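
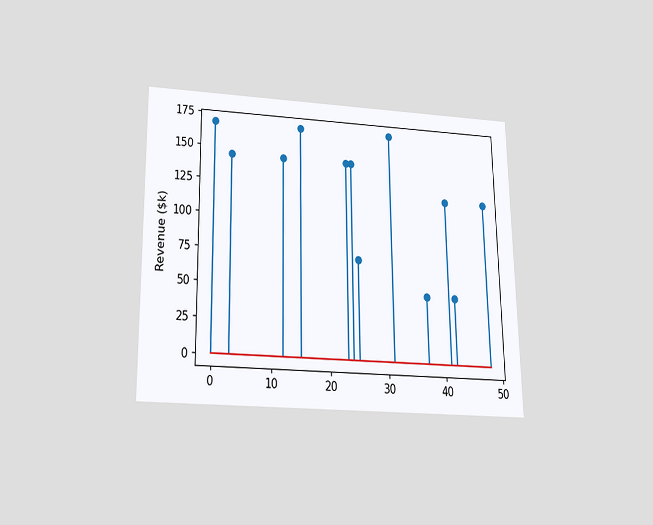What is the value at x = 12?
$144k

The chart is viewed slightly from below. The stem at x=12 reaches $144k.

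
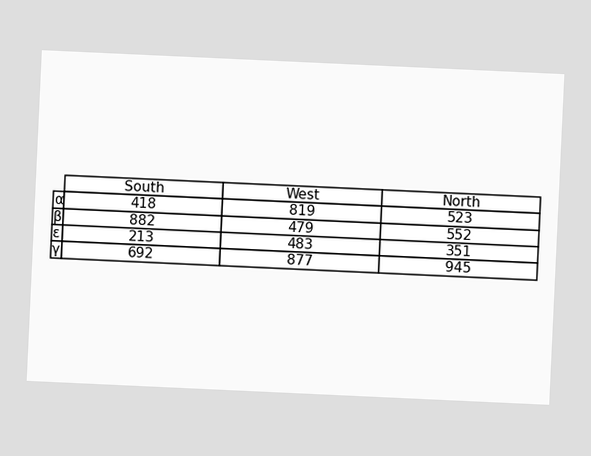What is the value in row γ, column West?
The chart is tilted about 3° clockwise. The (γ, West) cell reads 877.

877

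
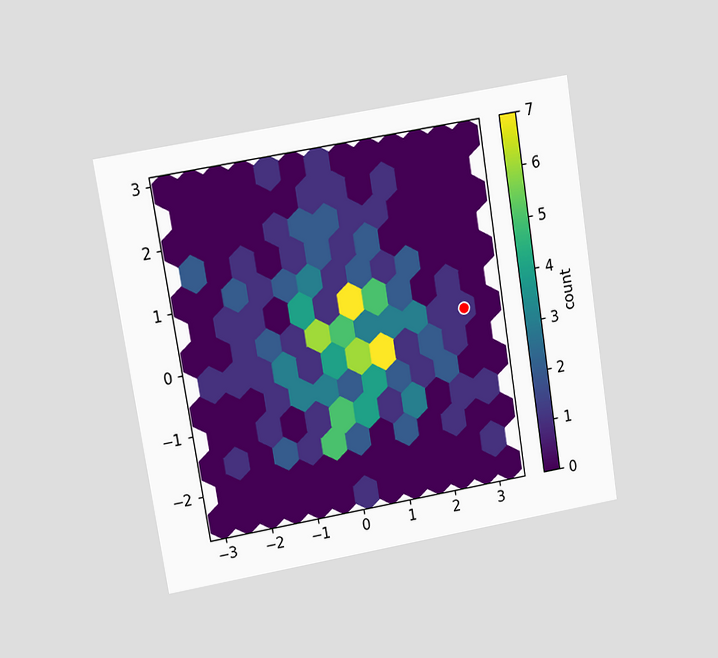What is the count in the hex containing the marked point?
The chart is tilted about 9° counter-clockwise and viewed at a slight angle. The marked hex reads 1 on the colorbar.

1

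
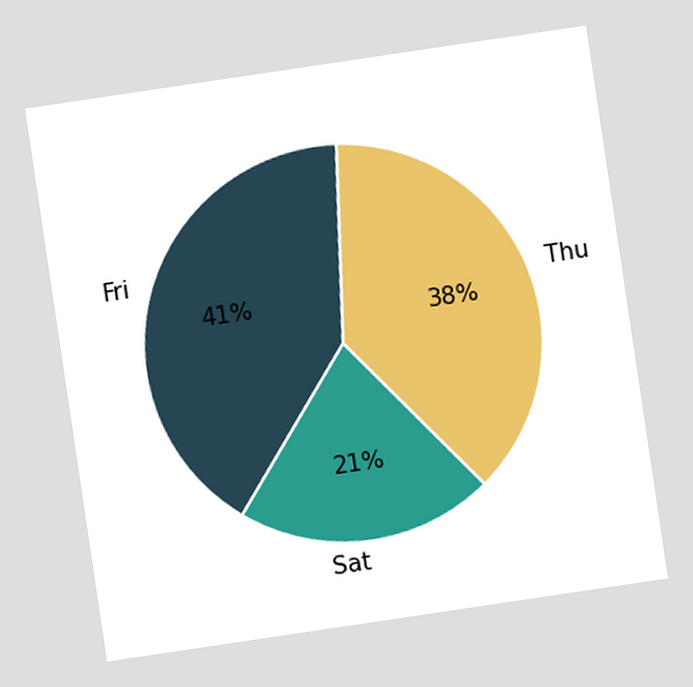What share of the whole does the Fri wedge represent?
The chart is tilted about 8° counter-clockwise. The Fri slice takes up 41% of the pie.

41%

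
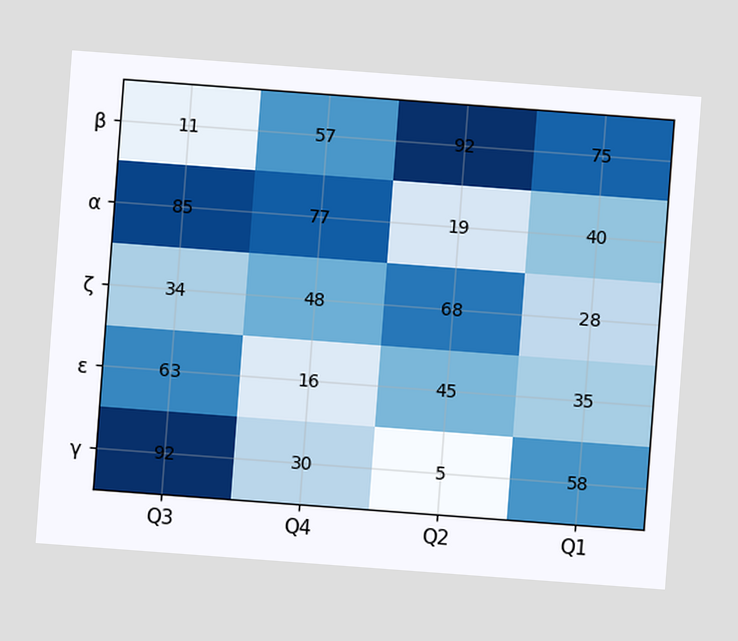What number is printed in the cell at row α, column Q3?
85

The chart is tilted about 4° clockwise. The (α, Q3) cell reads 85.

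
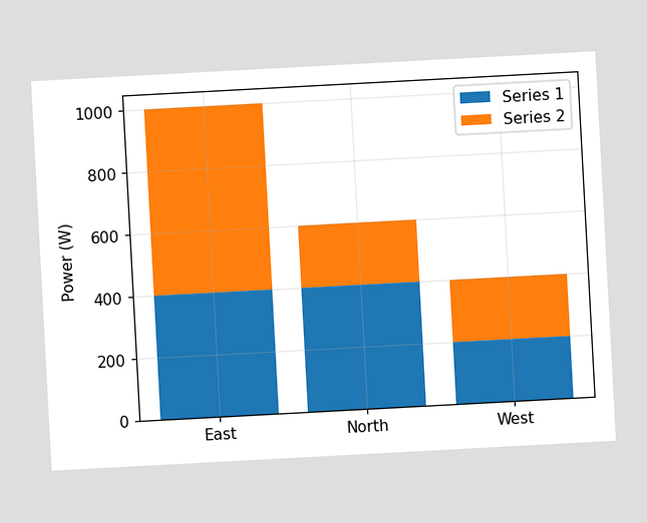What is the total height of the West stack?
The chart is tilted about 3° counter-clockwise. The West stack's top reaches 400W on the y-axis.

400W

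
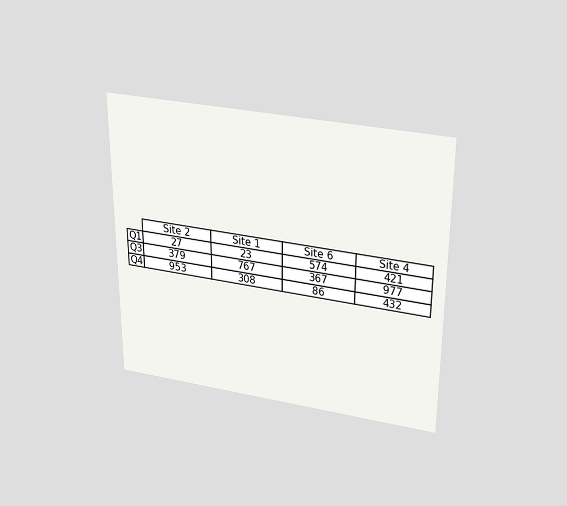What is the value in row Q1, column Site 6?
574

The chart is viewed slightly from above. The (Q1, Site 6) cell reads 574.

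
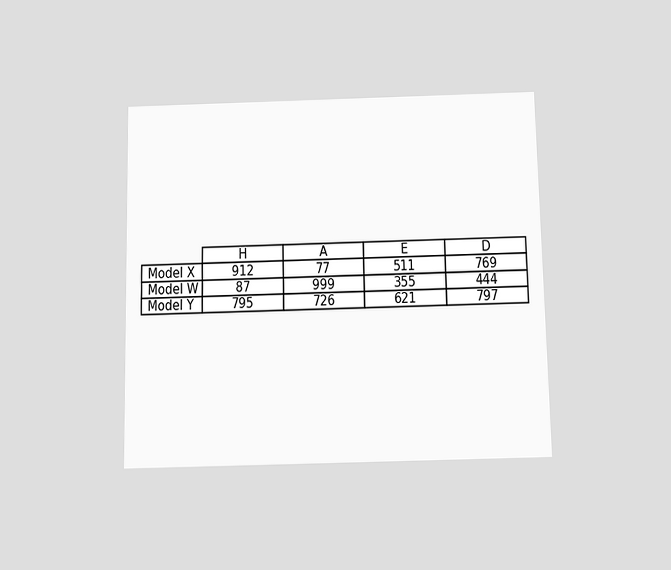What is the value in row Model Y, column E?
621

The chart is viewed slightly from below. The (Model Y, E) cell reads 621.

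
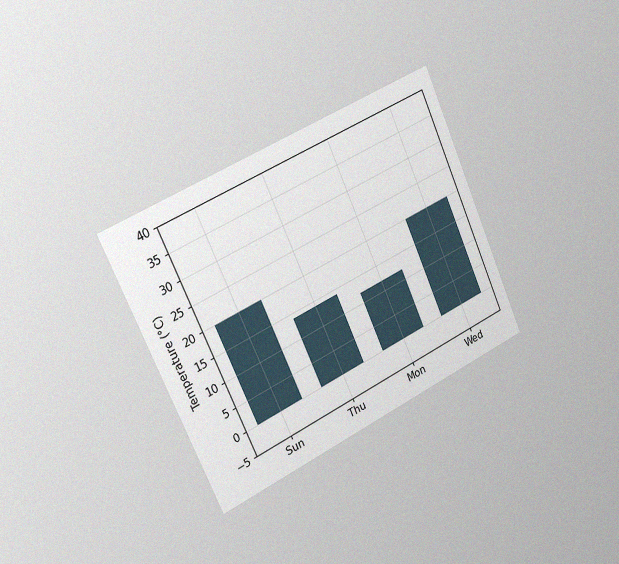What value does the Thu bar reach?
14°C

The chart is tilted about 24° counter-clockwise and viewed slightly from the left, with some photo noise. Reading along the chart's y-axis, the Thu bar reaches 14°C.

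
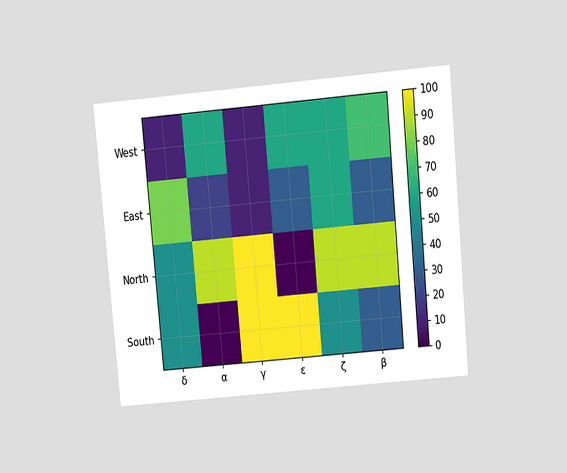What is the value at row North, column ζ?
The chart is tilted about 5° counter-clockwise and viewed slightly from above. Matching cell (North, ζ) against the colorbar gives 90.

90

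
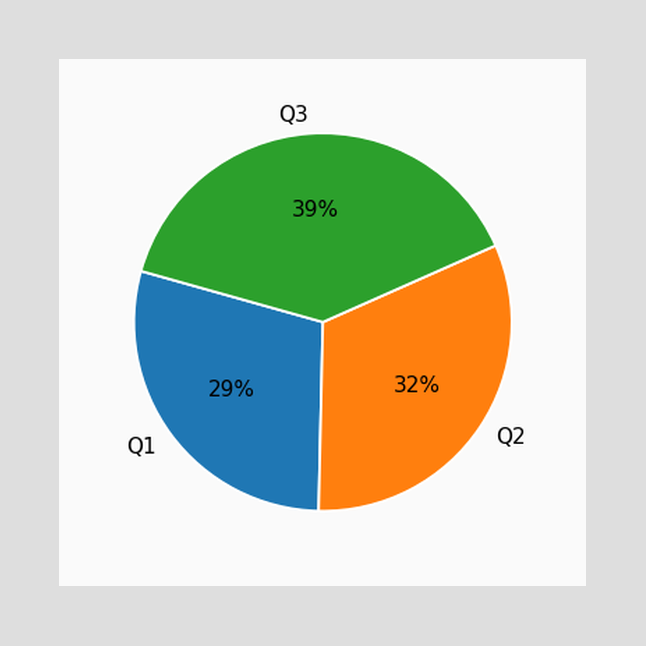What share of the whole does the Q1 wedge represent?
29%

The Q1 slice takes up 29% of the pie.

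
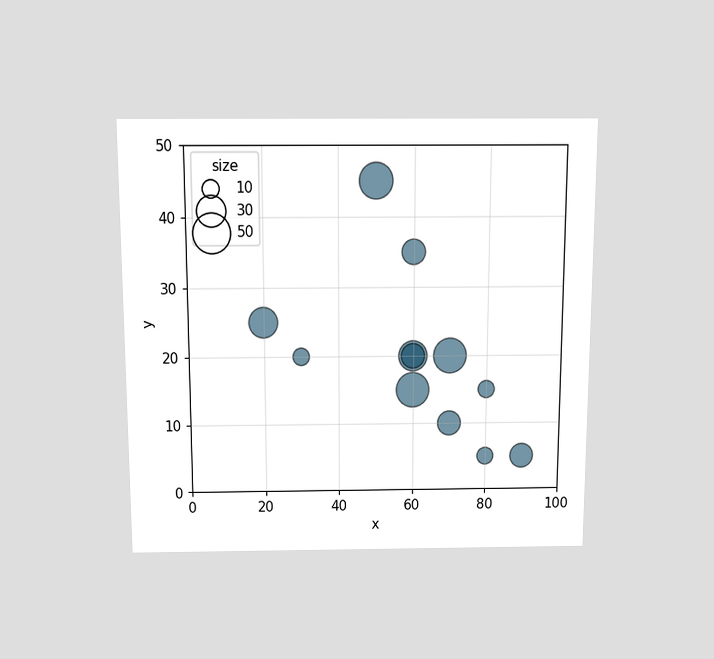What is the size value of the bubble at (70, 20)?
The chart is viewed slightly from above. Matching the bubble at (70, 20) against the size legend gives 40.

40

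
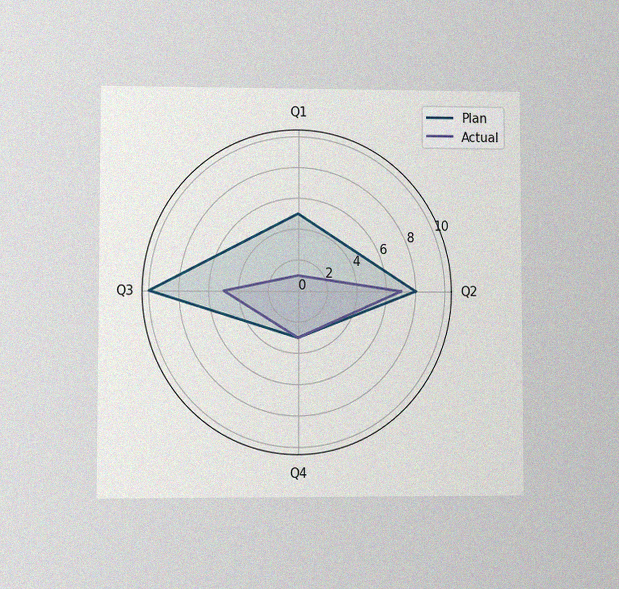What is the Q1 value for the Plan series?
5

The chart is viewed at a slight angle, with some photo noise. On the Q1 axis, Plan reaches 5.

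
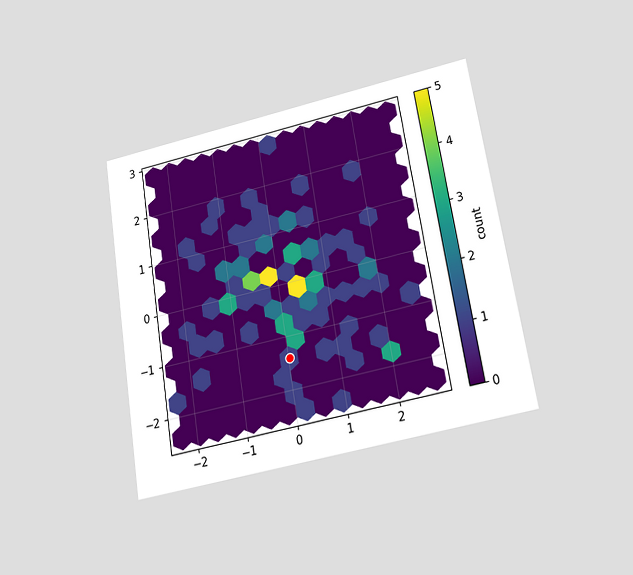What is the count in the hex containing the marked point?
The chart is tilted about 9° counter-clockwise and viewed slightly from below. The marked hex reads 1 on the colorbar.

1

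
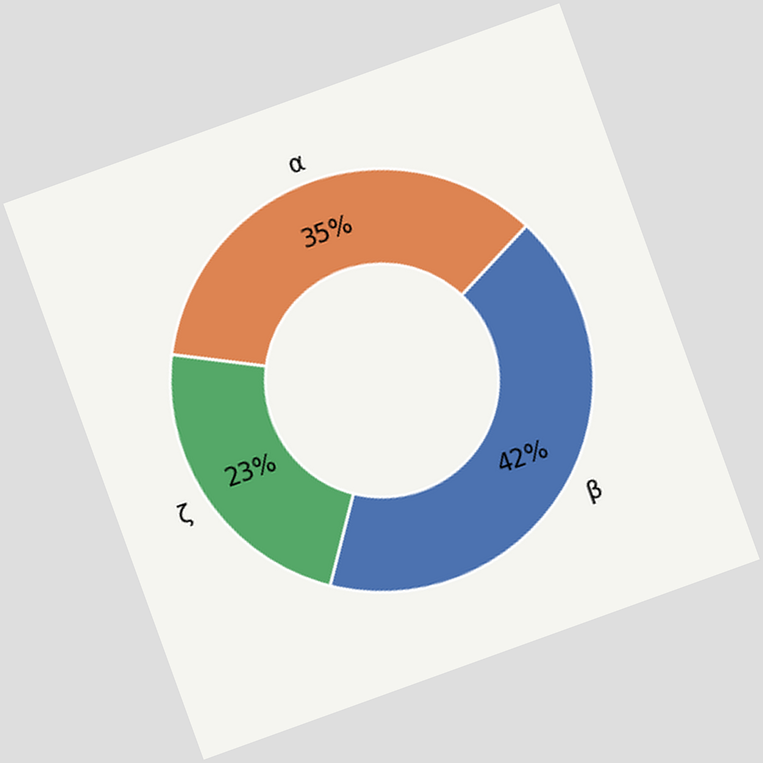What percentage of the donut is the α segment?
The chart is tilted about 20° counter-clockwise. The α segment takes up 35% of the ring.

35%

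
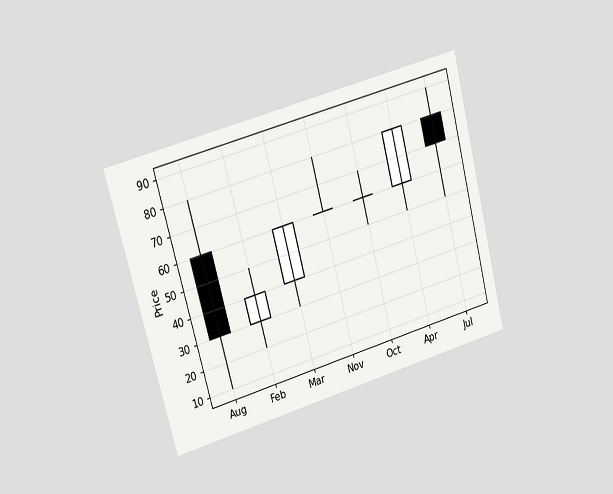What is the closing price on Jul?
70

The chart is tilted about 15° counter-clockwise and viewed at a slight angle. The Jul candle closes at 70.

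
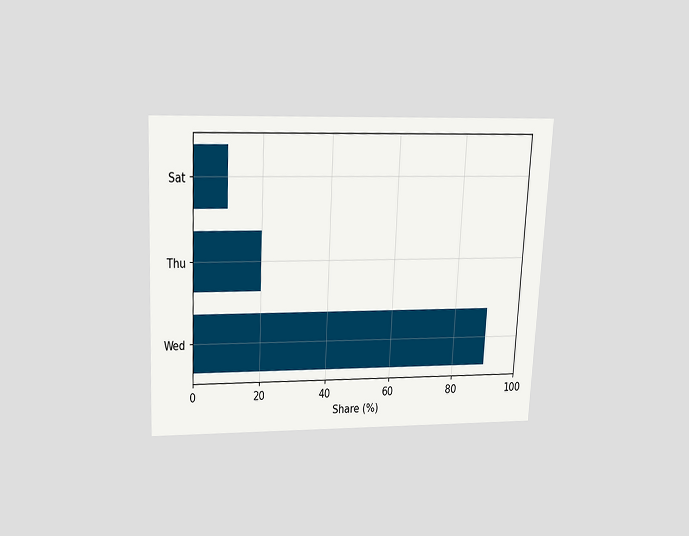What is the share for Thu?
The chart is tilted about 3° clockwise and viewed slightly from above. Reading along the chart's x-axis, the Thu bar reaches 20%.

20%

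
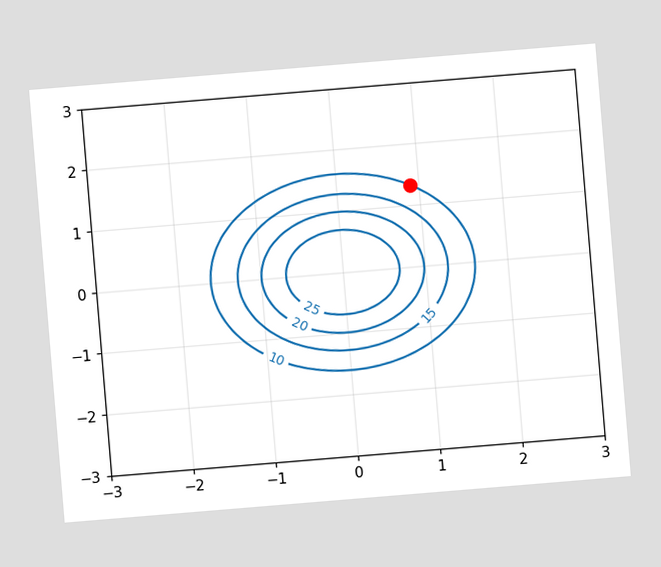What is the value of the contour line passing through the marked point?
The chart is tilted about 5° counter-clockwise. The marked point sits on the contour labelled 10.

10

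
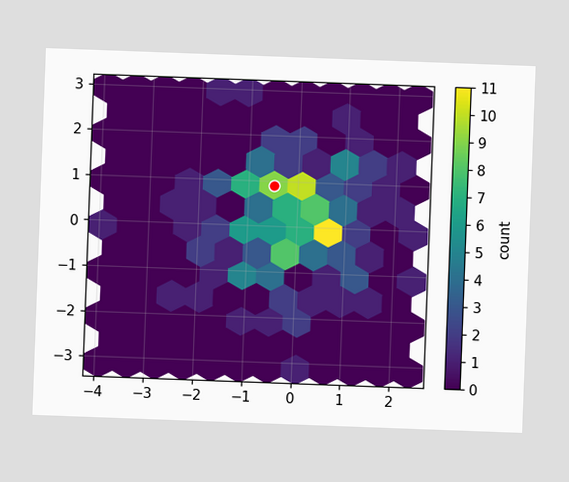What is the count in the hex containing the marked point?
The chart is tilted about 2° clockwise. The marked hex reads 9 on the colorbar.

9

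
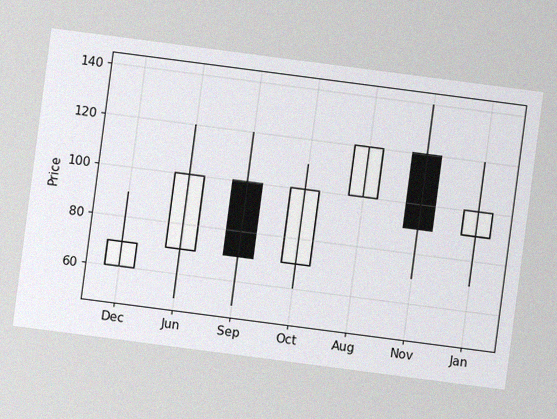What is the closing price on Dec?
The chart is tilted about 7° clockwise, with some photo noise. The Dec candle closes at 70.

70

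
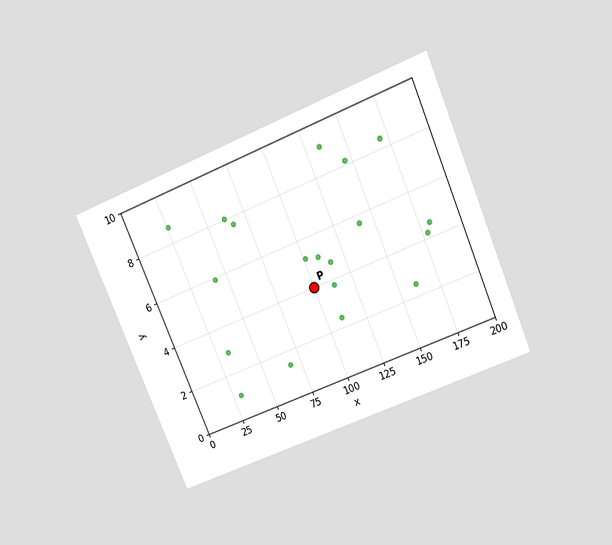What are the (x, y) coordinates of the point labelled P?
The chart is tilted about 23° counter-clockwise and viewed slightly from above. Following the gridlines from P to each axis, P sits at (100, 4).

(100, 4)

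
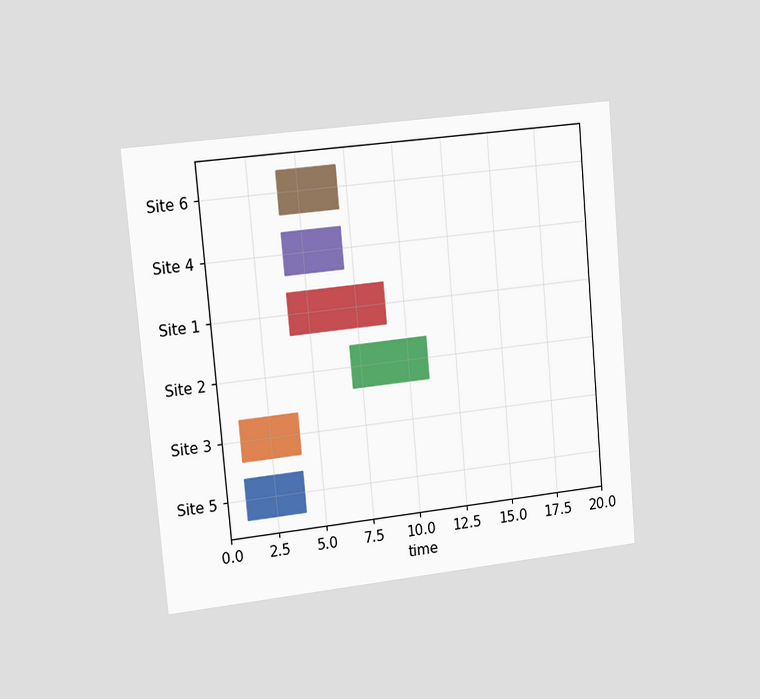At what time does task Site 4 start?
The chart is tilted about 5° counter-clockwise and viewed slightly from the left. The Site 4 bar begins at t=4.

4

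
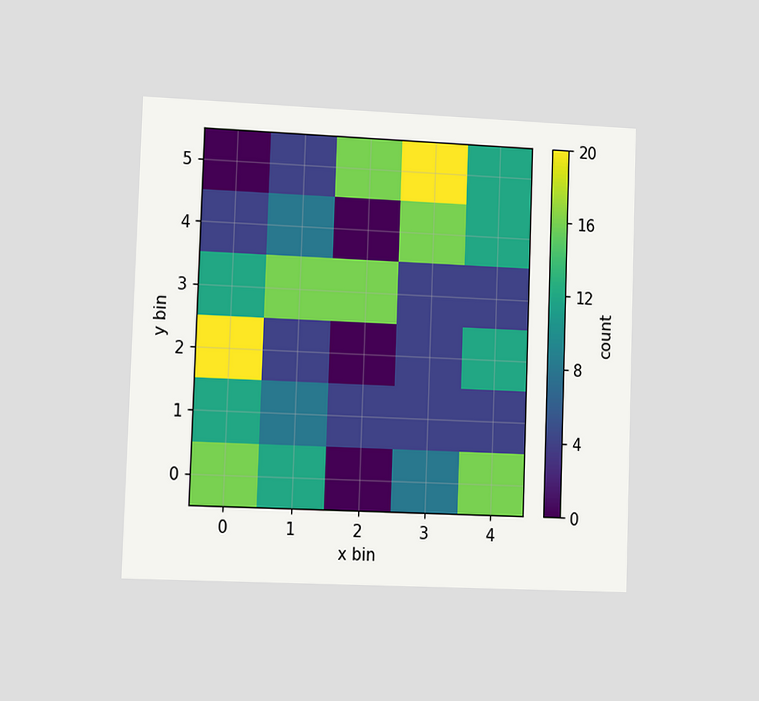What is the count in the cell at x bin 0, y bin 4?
4

The chart is tilted about 2° clockwise and viewed slightly from the left. Matching the cell (0, 4) against the colorbar gives 4.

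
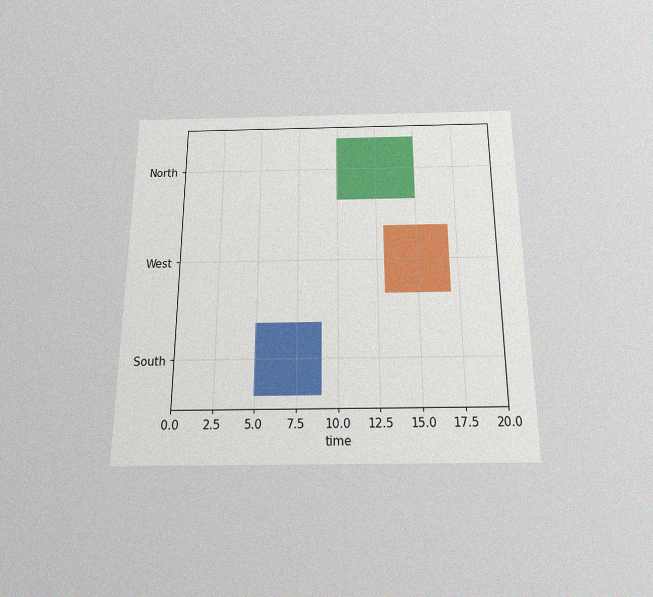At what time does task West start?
13

The chart is viewed slightly from below, with some photo noise. The West bar begins at t=13.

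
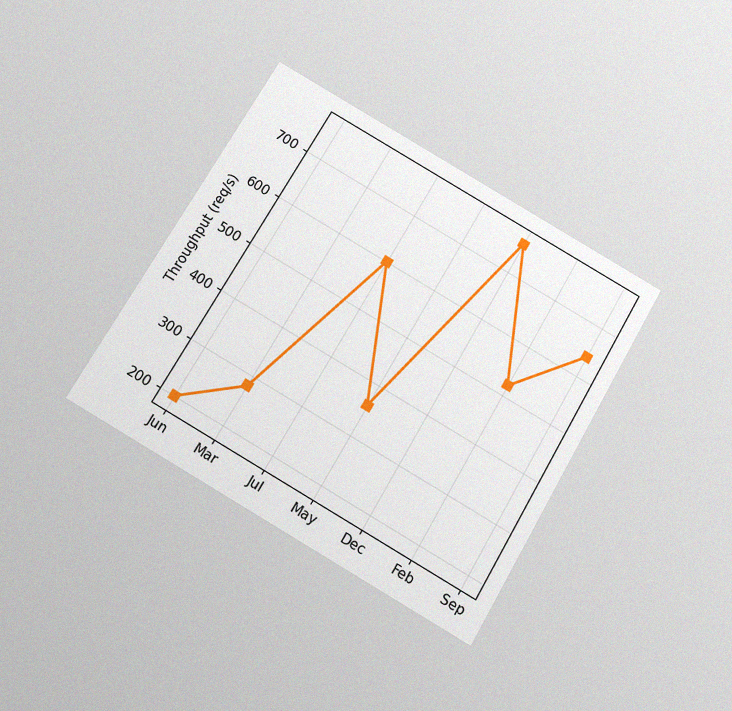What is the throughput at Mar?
280req/s

The chart is tilted about 30° clockwise and viewed slightly from below, with some photo noise. At Mar, the line is at 280req/s.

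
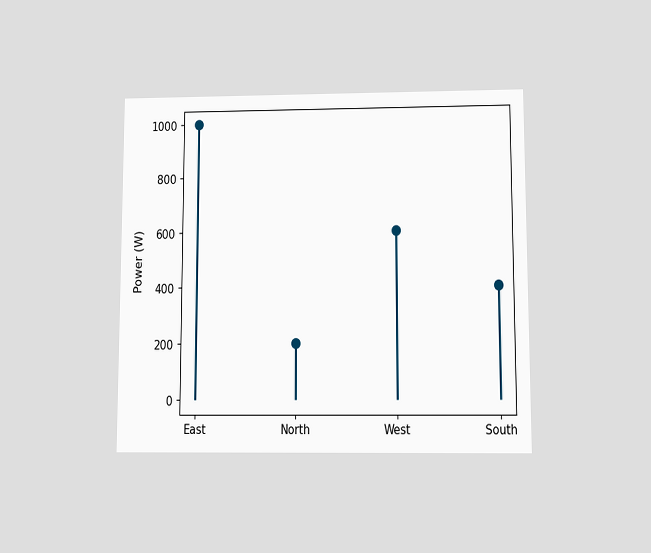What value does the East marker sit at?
The chart is viewed slightly from below. The East marker sits at 1000W.

1000W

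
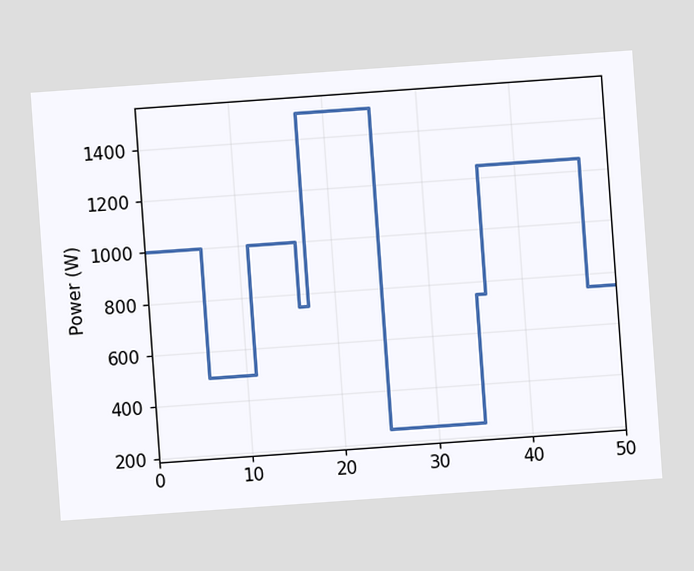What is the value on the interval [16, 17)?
750W

The chart is tilted about 4° counter-clockwise. On [16, 17) the step sits at 750W.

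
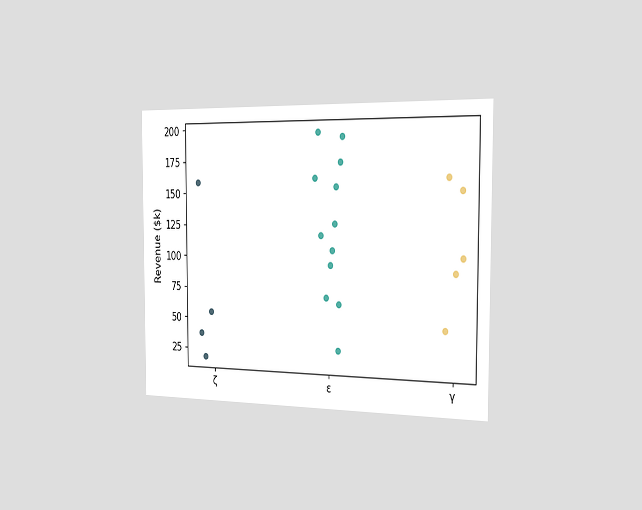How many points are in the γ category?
The chart is viewed slightly from the right. Counting the markers in the γ column gives 5.

5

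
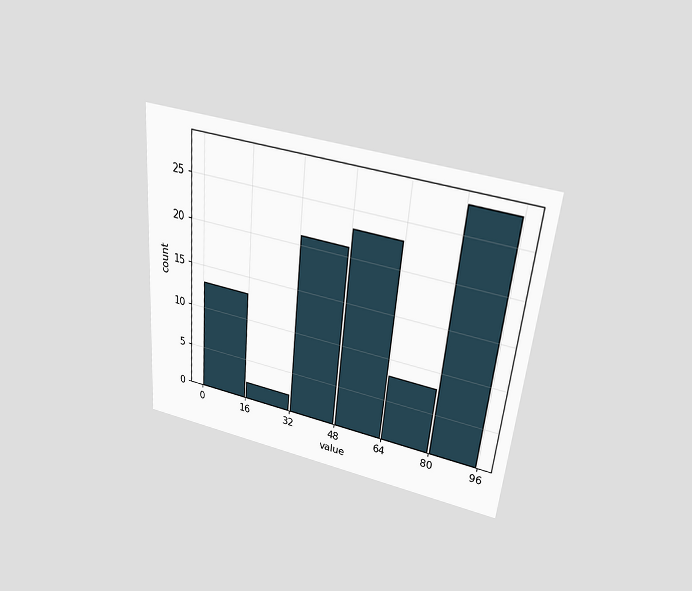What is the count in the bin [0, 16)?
The chart is tilted about 5° clockwise and viewed slightly from above. The [0, 16) bin has height 13.

13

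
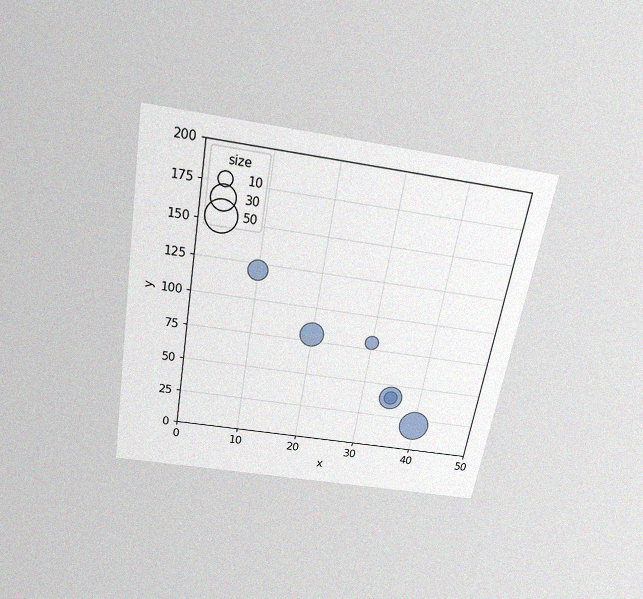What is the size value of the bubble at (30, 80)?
10

The chart is tilted about 10° clockwise and viewed slightly from above, with some photo noise. Matching the bubble at (30, 80) against the size legend gives 10.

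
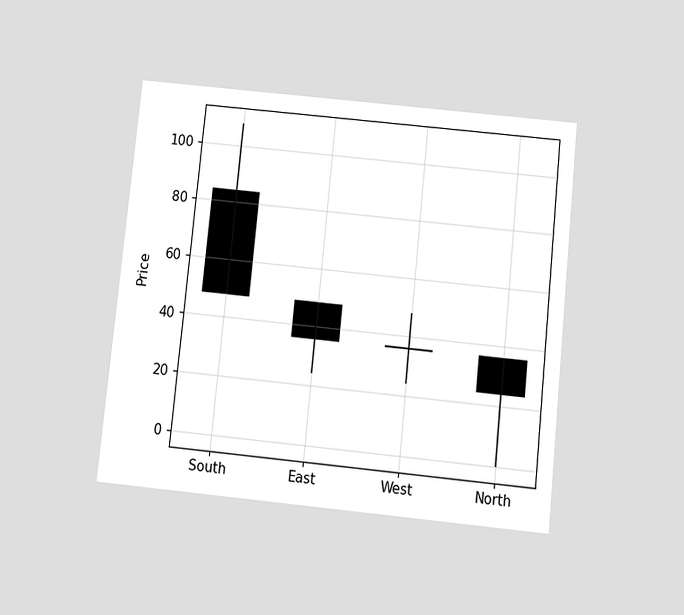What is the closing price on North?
The chart is tilted about 6° clockwise and viewed slightly from below. The North candle closes at 24.

24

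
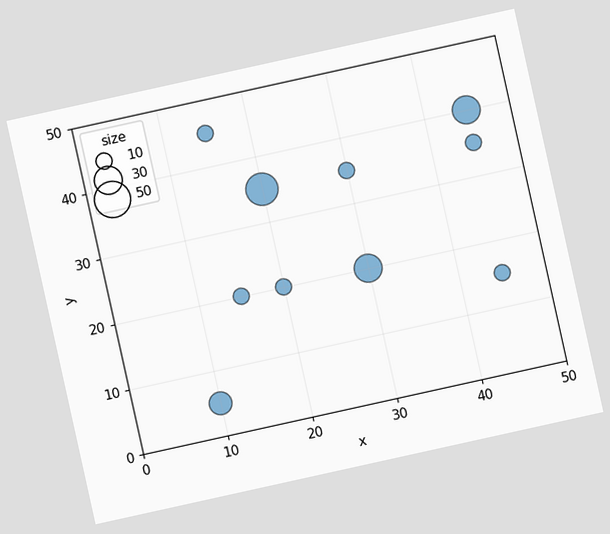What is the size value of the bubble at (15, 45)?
10

The chart is tilted about 12° counter-clockwise. Matching the bubble at (15, 45) against the size legend gives 10.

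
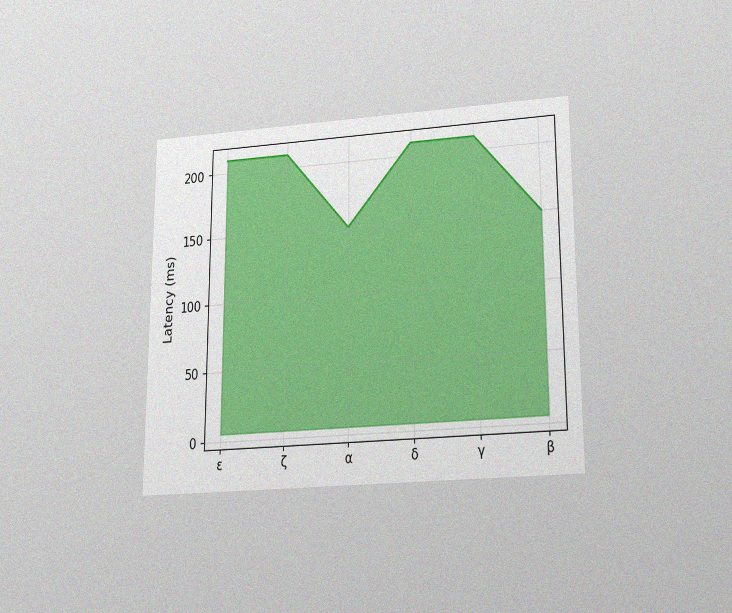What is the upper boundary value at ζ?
The chart is viewed slightly from below, with some photo noise. At ζ the upper boundary is at 210ms.

210ms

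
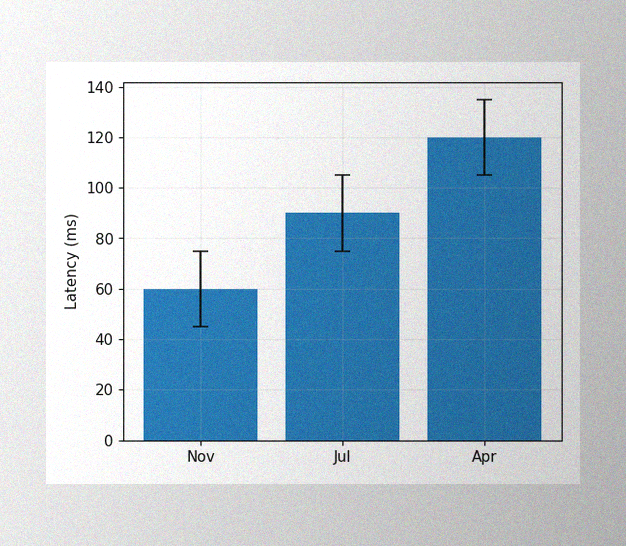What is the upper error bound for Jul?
105ms

The image has some photo noise and uneven lighting. The Jul bar's upper whisker reaches 105ms.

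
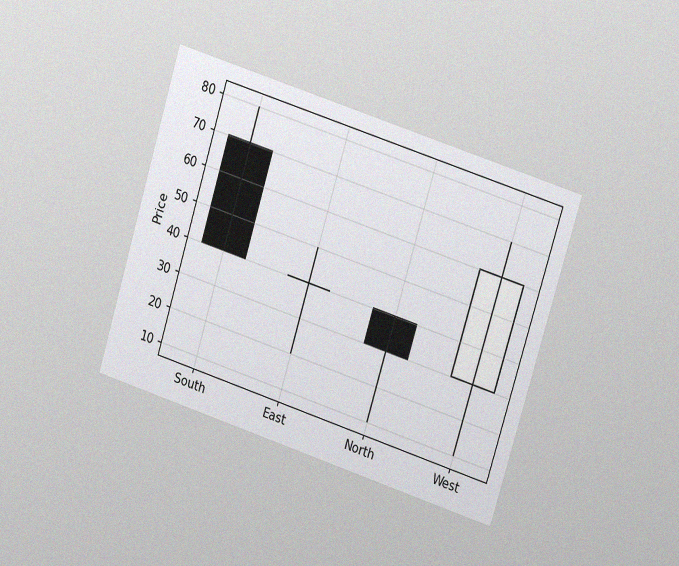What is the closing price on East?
The chart is tilted about 17° clockwise and viewed at a slight angle, with some photo noise. The East candle closes at 40.

40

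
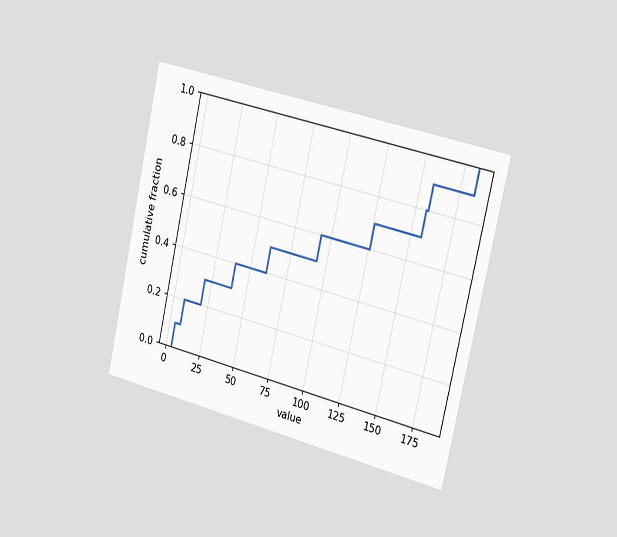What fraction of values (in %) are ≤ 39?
The chart is tilted about 12° clockwise and viewed slightly from the right. At x=39 the ECDF step is at 40%.

40%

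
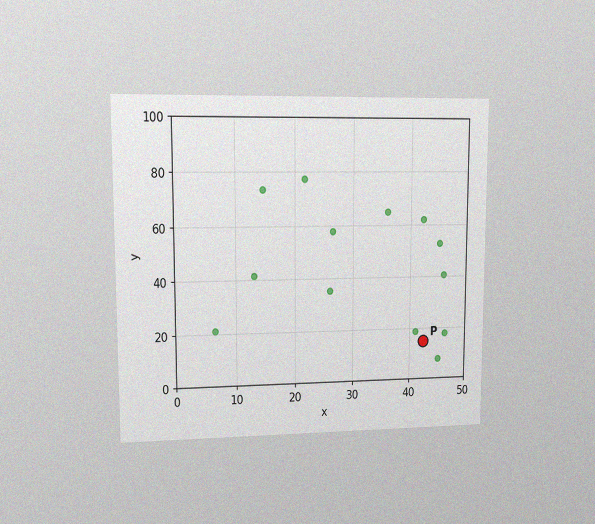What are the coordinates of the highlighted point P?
(42.5, 15)

The chart is viewed at a slight angle, with some photo noise. Following the gridlines from P to each axis, P sits at (42.5, 15).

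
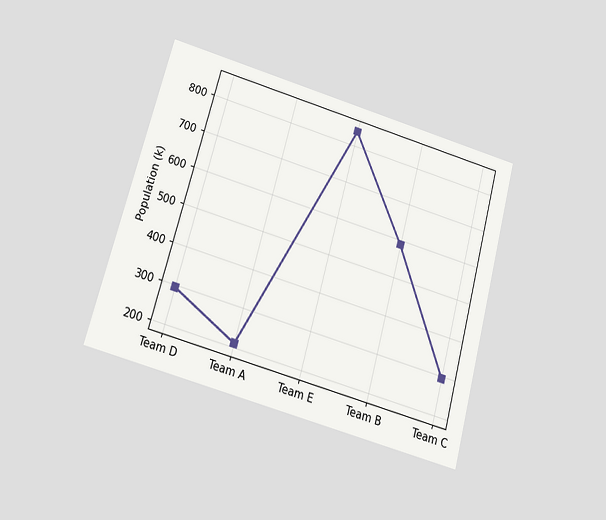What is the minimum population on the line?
210k

The chart is tilted about 15° clockwise and viewed slightly from below. The lowest point is at Team A, and reading across to the y-axis gives 210k.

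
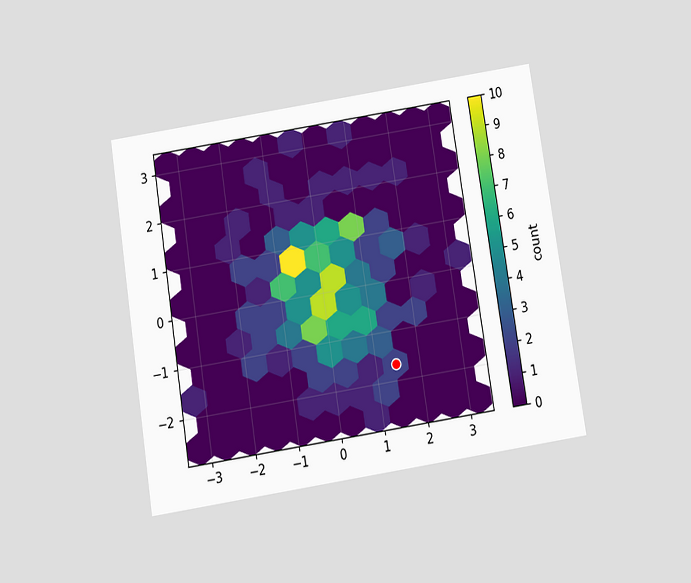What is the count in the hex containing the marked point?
2

The chart is tilted about 9° counter-clockwise and viewed slightly from below. The marked hex reads 2 on the colorbar.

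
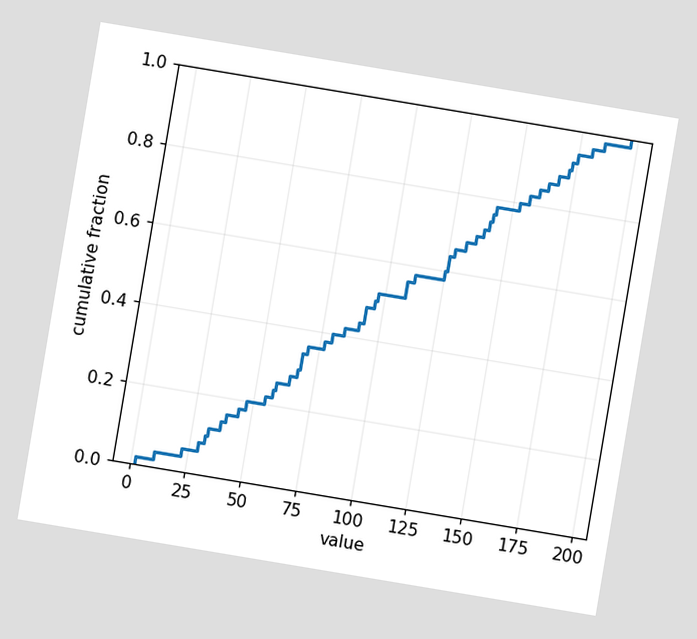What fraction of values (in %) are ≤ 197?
100%

The chart is tilted about 9° clockwise. At x=197 the ECDF step is at 100%.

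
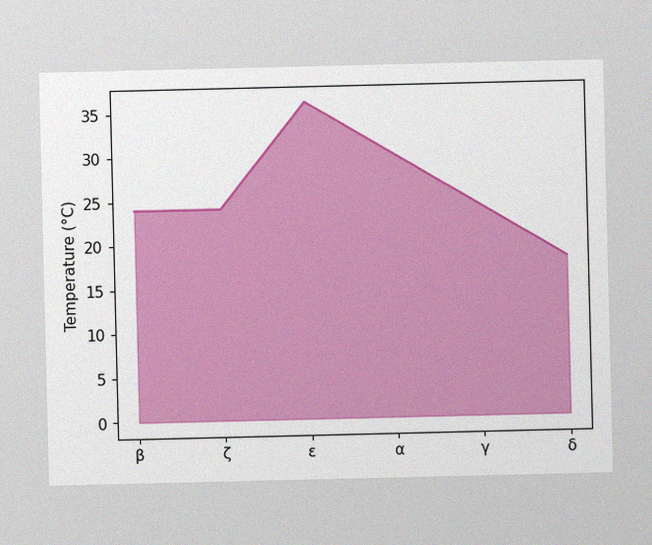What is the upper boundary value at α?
30°C

The image has some photo noise and uneven lighting. At α the upper boundary is at 30°C.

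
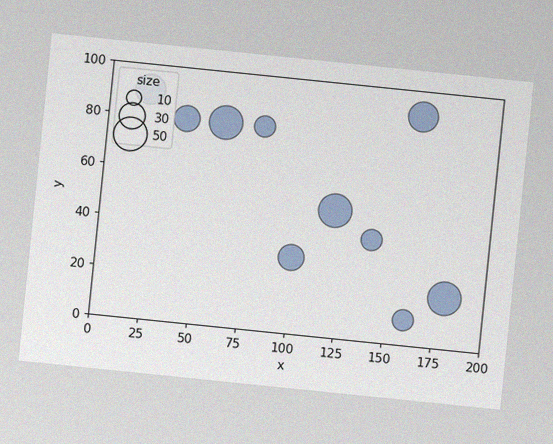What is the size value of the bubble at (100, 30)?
The chart is tilted about 6° clockwise, with some photo noise. Matching the bubble at (100, 30) against the size legend gives 30.

30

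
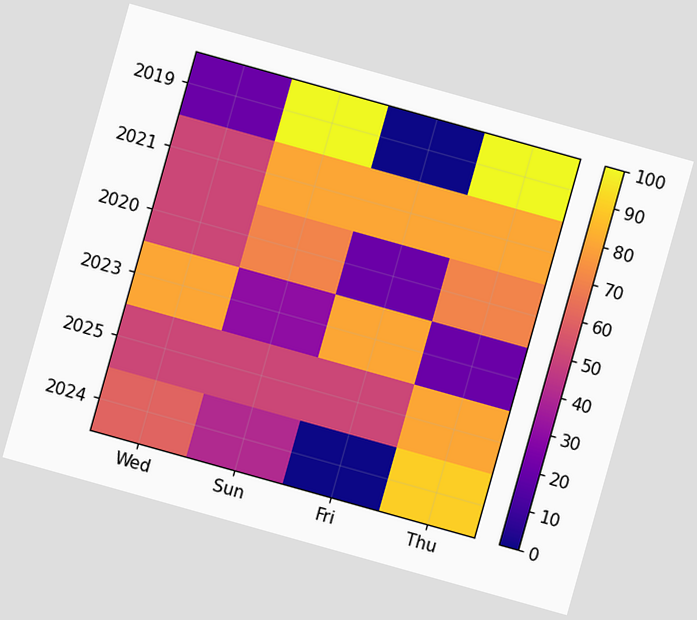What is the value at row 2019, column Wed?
20

The chart is tilted about 16° clockwise. Matching cell (2019, Wed) against the colorbar gives 20.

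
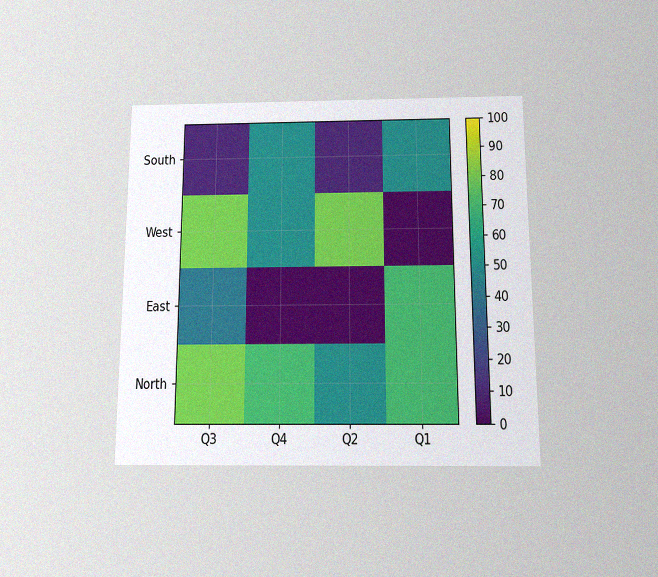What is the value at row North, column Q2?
50

The chart is viewed slightly from below, with some photo noise. Matching cell (North, Q2) against the colorbar gives 50.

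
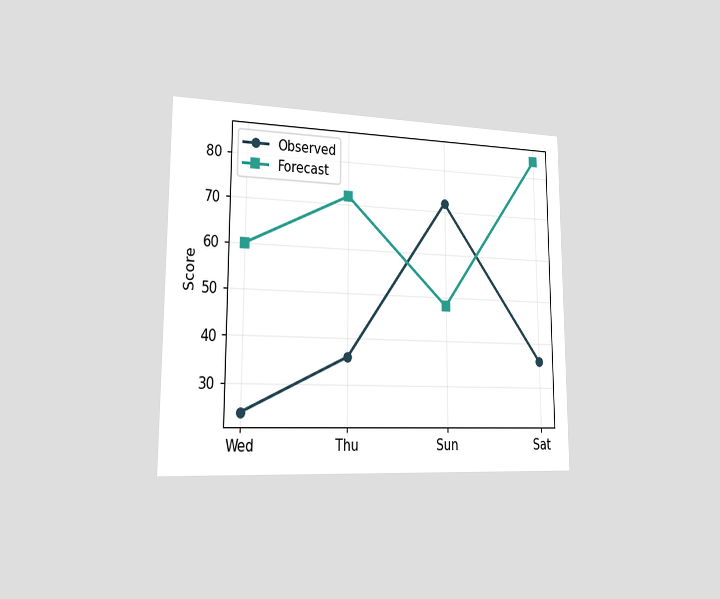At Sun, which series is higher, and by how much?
The chart is viewed slightly from the left. At Sun, Observed sits above the other line by 24.

Observed, by 24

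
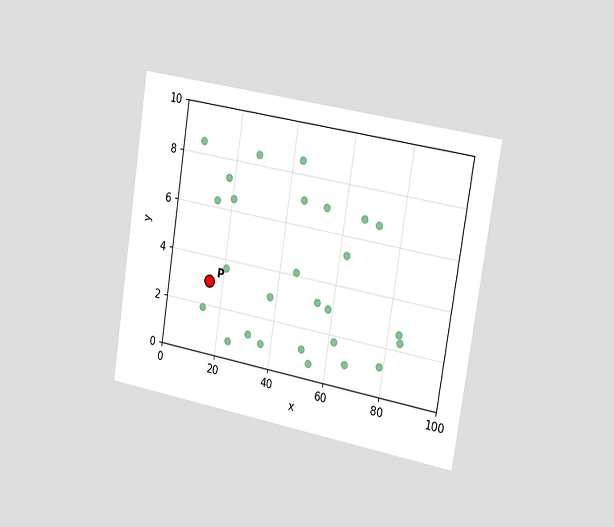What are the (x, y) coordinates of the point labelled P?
The chart is tilted about 9° clockwise and viewed slightly from the right. Following the gridlines from P to each axis, P sits at (15, 3).

(15, 3)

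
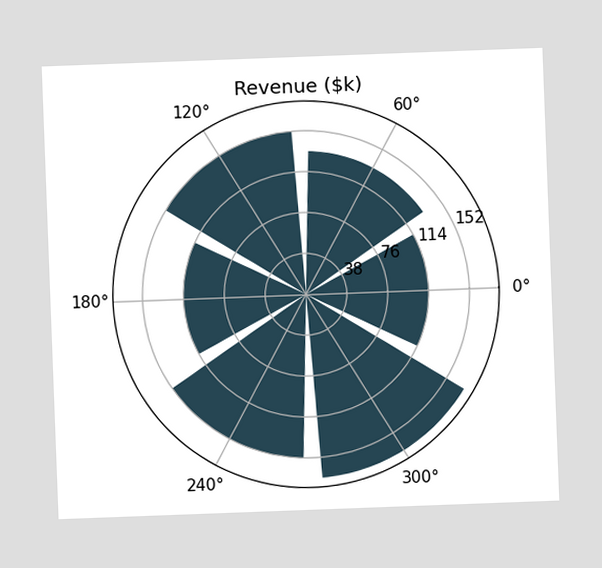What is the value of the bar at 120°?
The chart is tilted about 2° counter-clockwise. The bar at 120° reaches $152k on the radial axis.

$152k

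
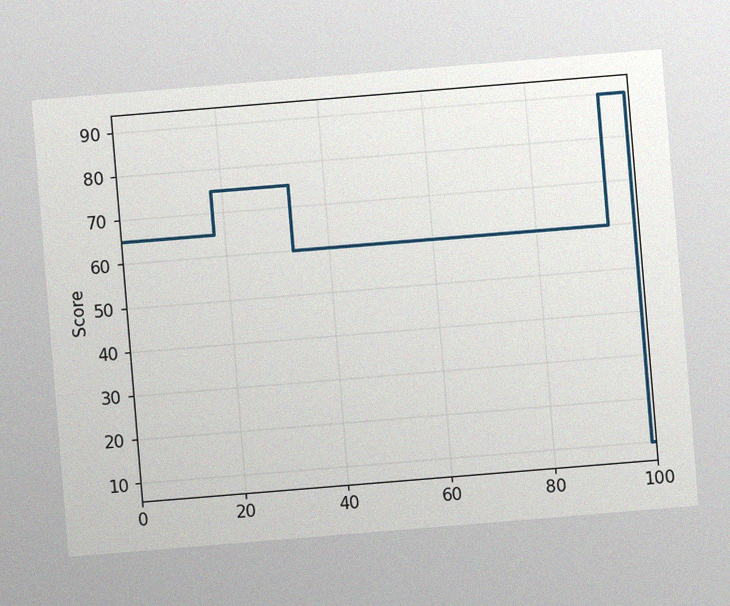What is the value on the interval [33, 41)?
60

The chart is tilted about 5° counter-clockwise, with some photo noise. On [33, 41) the step sits at 60.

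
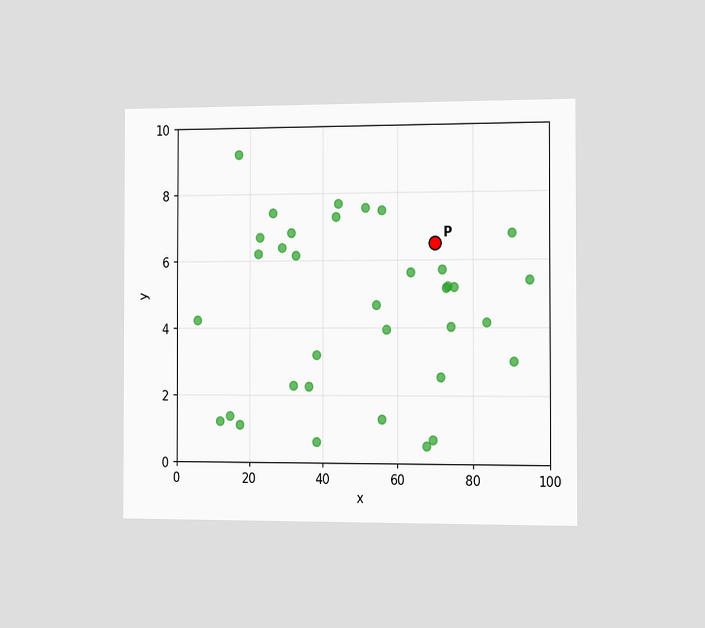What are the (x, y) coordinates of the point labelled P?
The chart is viewed slightly from the right. Following the gridlines from P to each axis, P sits at (70, 6.5).

(70, 6.5)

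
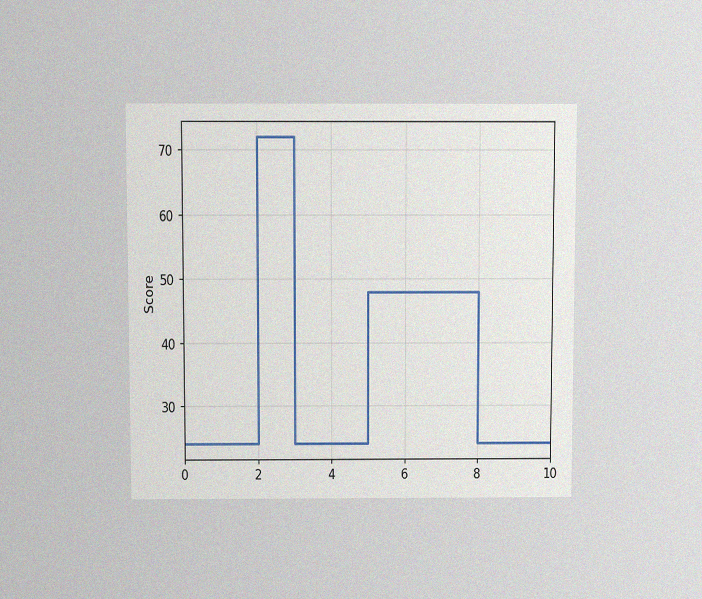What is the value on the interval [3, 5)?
The chart is viewed slightly from above, with some photo noise. On [3, 5) the step sits at 24.

24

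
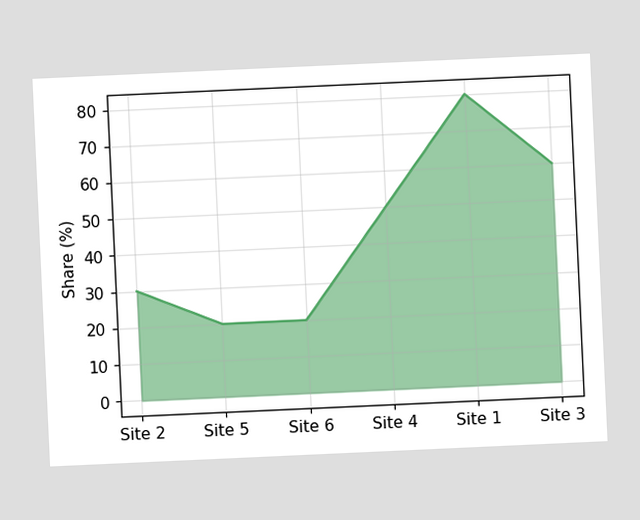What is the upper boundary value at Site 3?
60%

The chart is tilted about 3° counter-clockwise. At Site 3 the upper boundary is at 60%.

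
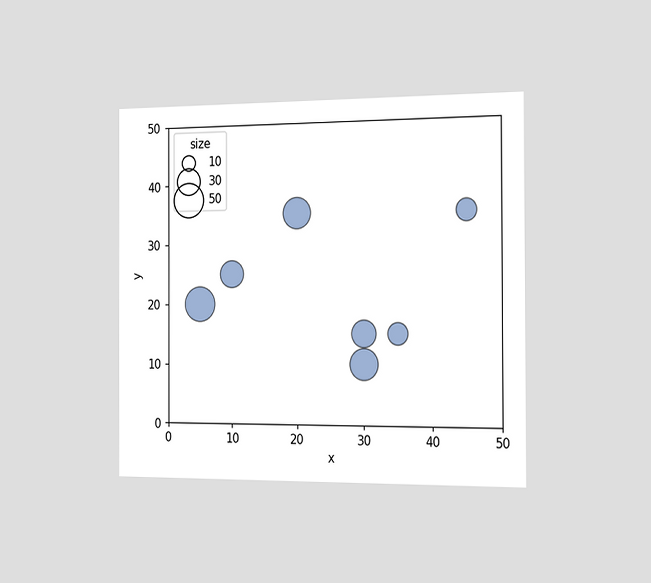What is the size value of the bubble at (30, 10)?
The chart is viewed slightly from the right. Matching the bubble at (30, 10) against the size legend gives 40.

40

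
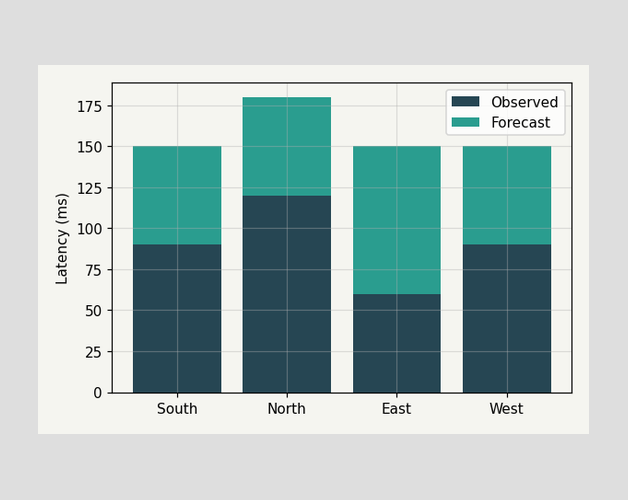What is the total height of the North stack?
180ms

The North stack's top reaches 180ms on the y-axis.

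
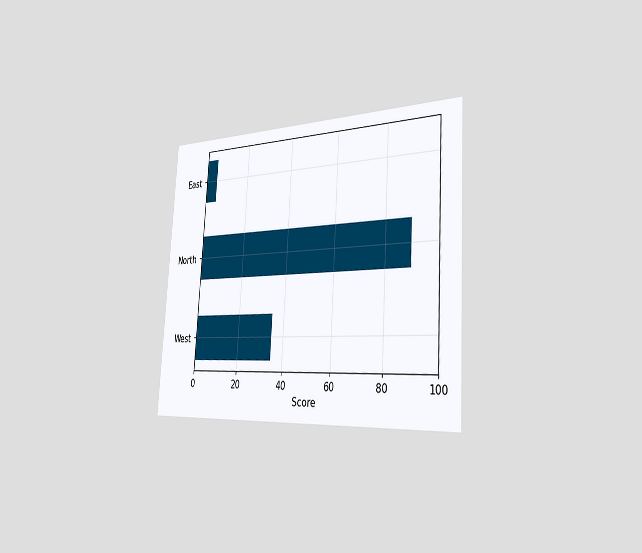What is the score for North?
90

The chart is tilted about 4° clockwise and viewed slightly from the right. Reading along the chart's x-axis, the North bar reaches 90.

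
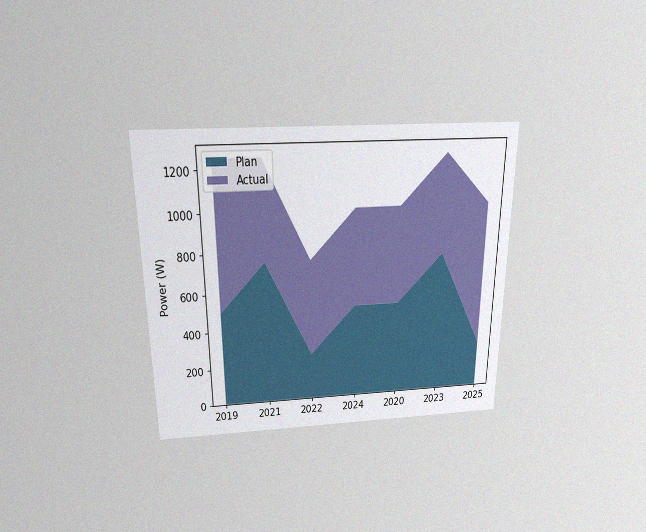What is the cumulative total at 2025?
The chart is viewed slightly from above, with some photo noise. The stacked total at 2025 reaches 1000W.

1000W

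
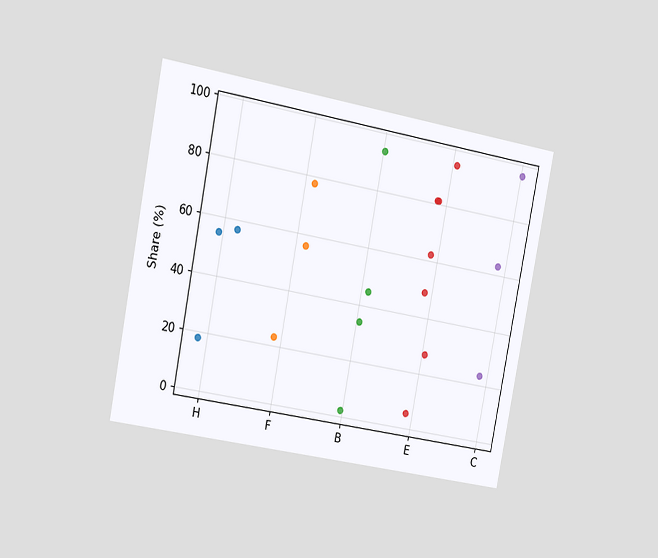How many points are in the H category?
3

The chart is tilted about 11° clockwise and viewed slightly from the left. Counting the markers in the H column gives 3.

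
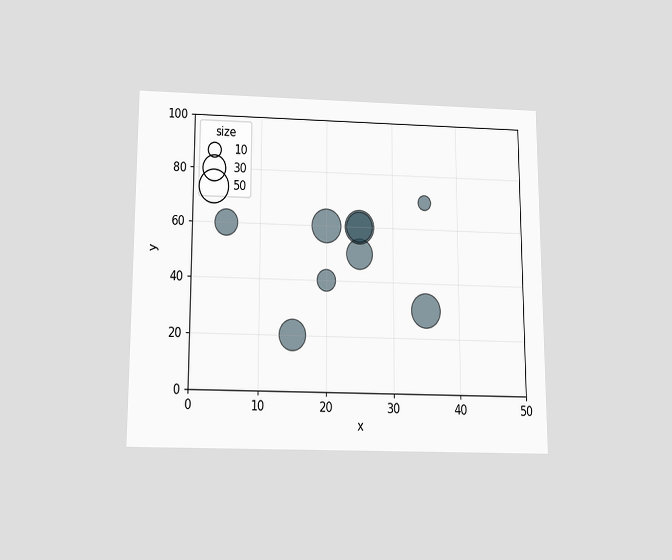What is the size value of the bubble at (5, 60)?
30

The chart is viewed slightly from below. Matching the bubble at (5, 60) against the size legend gives 30.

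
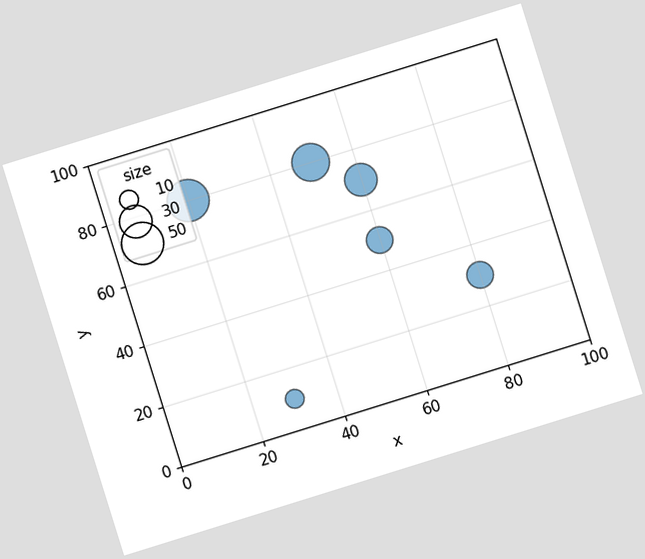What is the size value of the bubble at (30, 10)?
The chart is tilted about 17° counter-clockwise. Matching the bubble at (30, 10) against the size legend gives 10.

10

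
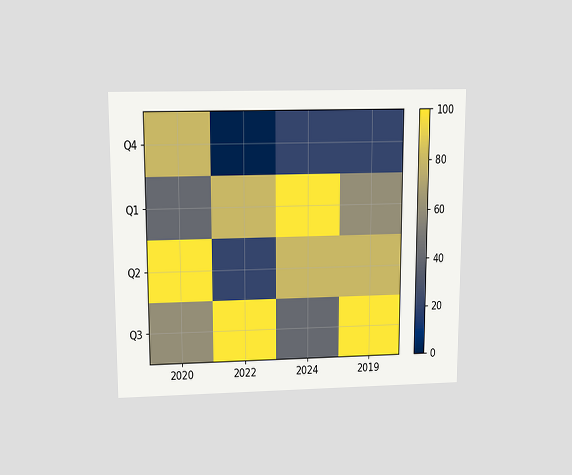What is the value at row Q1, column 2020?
40

The chart is viewed slightly from above. Matching cell (Q1, 2020) against the colorbar gives 40.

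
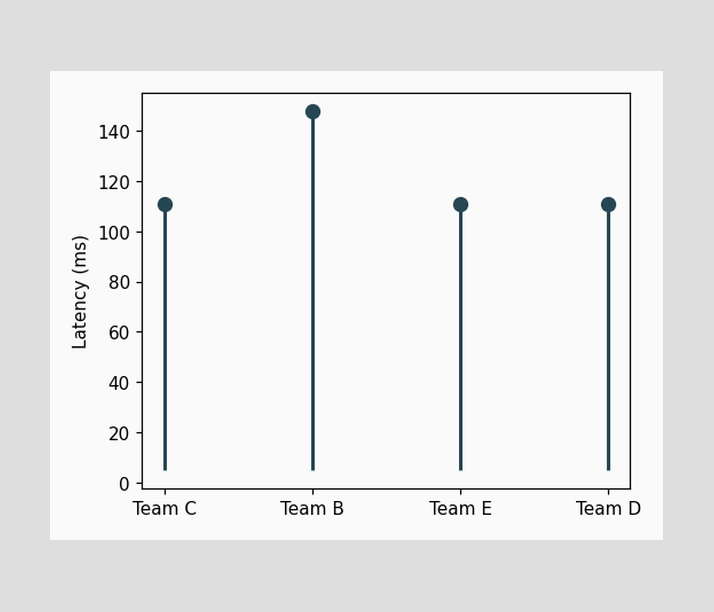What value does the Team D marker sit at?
The Team D marker sits at 111ms.

111ms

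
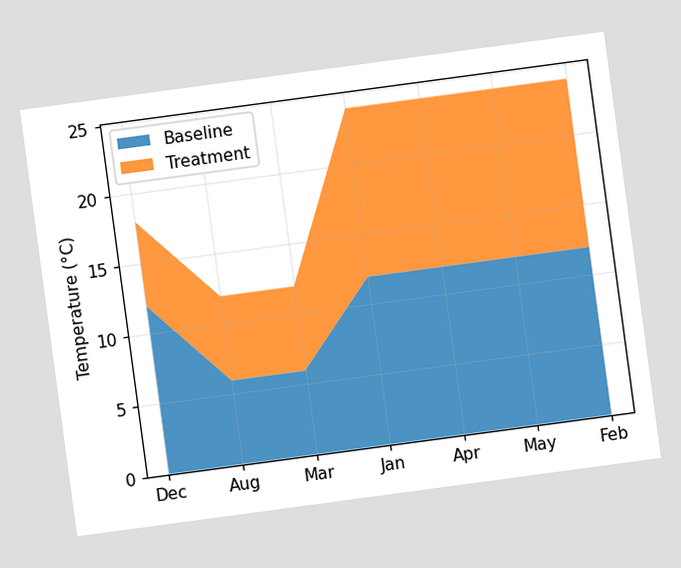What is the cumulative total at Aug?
12°C

The chart is tilted about 8° counter-clockwise. The stacked total at Aug reaches 12°C.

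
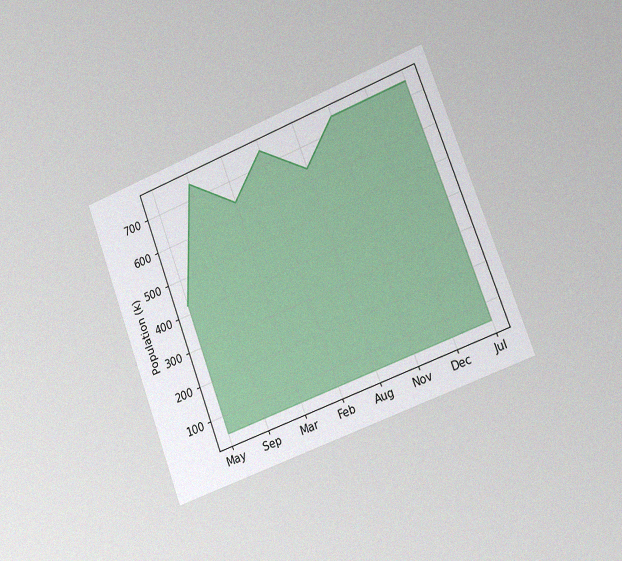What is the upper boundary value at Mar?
636k

The chart is tilted about 21° counter-clockwise and viewed slightly from the right, with some photo noise. At Mar the upper boundary is at 636k.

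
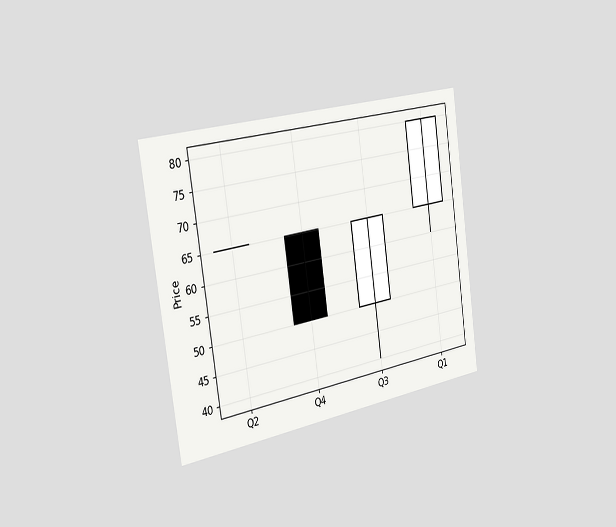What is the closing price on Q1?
The chart is tilted about 8° counter-clockwise and viewed slightly from the left. The Q1 candle closes at 80.

80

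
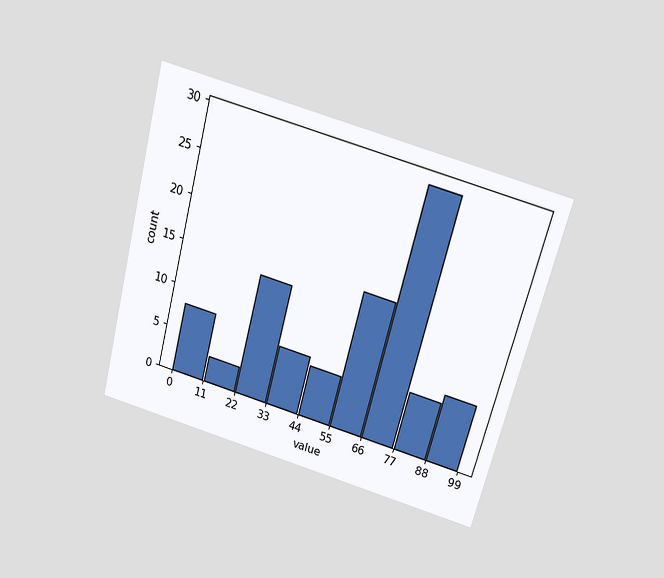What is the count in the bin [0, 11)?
The chart is tilted about 15° clockwise and viewed slightly from above. The [0, 11) bin has height 8.

8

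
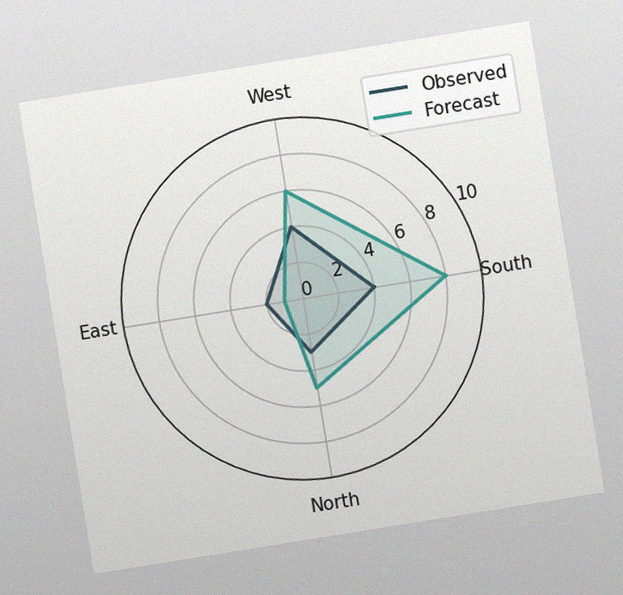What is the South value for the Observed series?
4

The chart is tilted about 9° counter-clockwise, with some photo noise. On the South axis, Observed reaches 4.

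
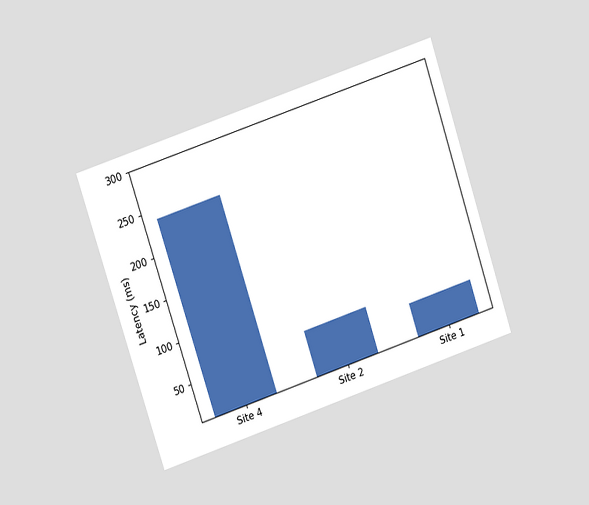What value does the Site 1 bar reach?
The chart is tilted about 18° counter-clockwise and viewed at a slight angle. Reading along the chart's y-axis, the Site 1 bar reaches 45ms.

45ms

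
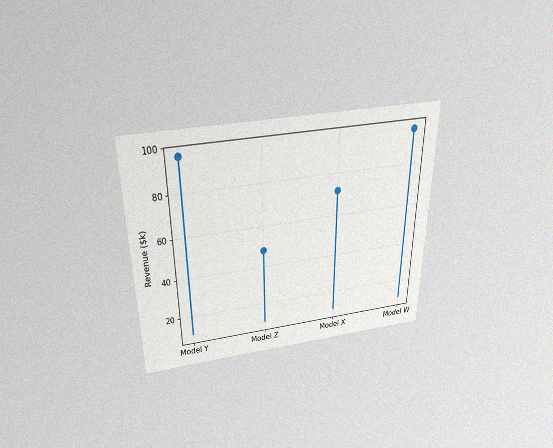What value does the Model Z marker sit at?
The chart is viewed slightly from above, with some photo noise. The Model Z marker sits at $48k.

$48k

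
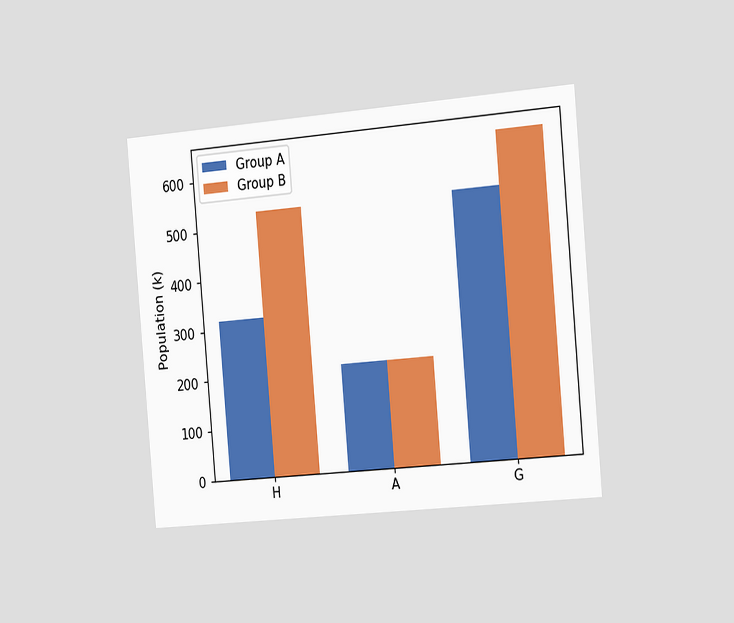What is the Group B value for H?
The chart is tilted about 5° counter-clockwise and viewed slightly from the right. The Group B bar at H reaches 530k on the y-axis.

530k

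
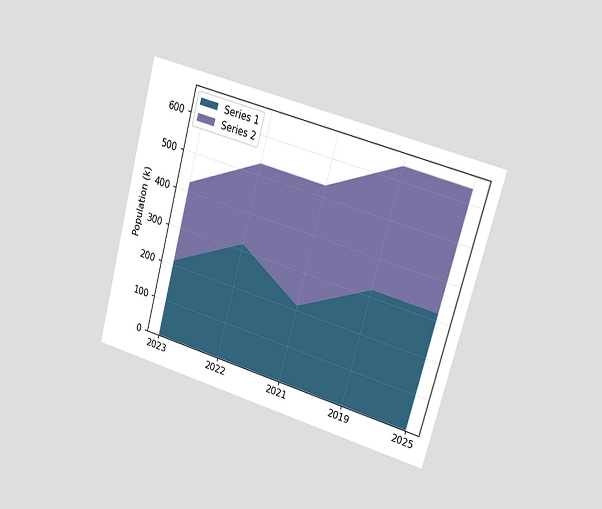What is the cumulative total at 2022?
The chart is tilted about 16° clockwise and viewed slightly from the right. The stacked total at 2022 reaches 530k.

530k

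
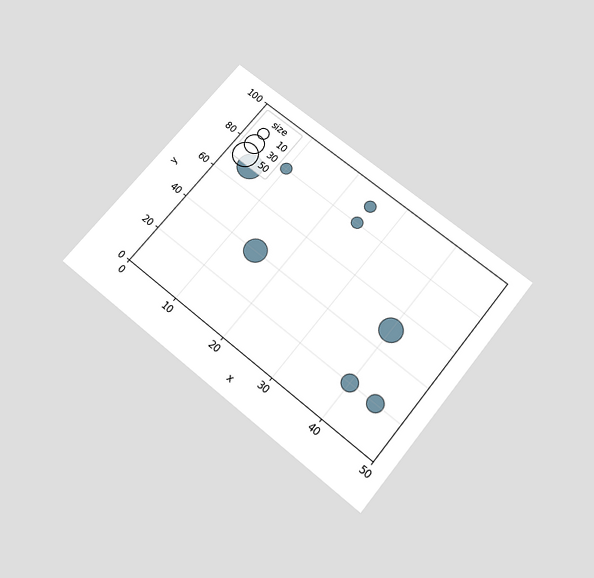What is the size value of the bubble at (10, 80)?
10

The chart is tilted about 39° clockwise and viewed slightly from below. Matching the bubble at (10, 80) against the size legend gives 10.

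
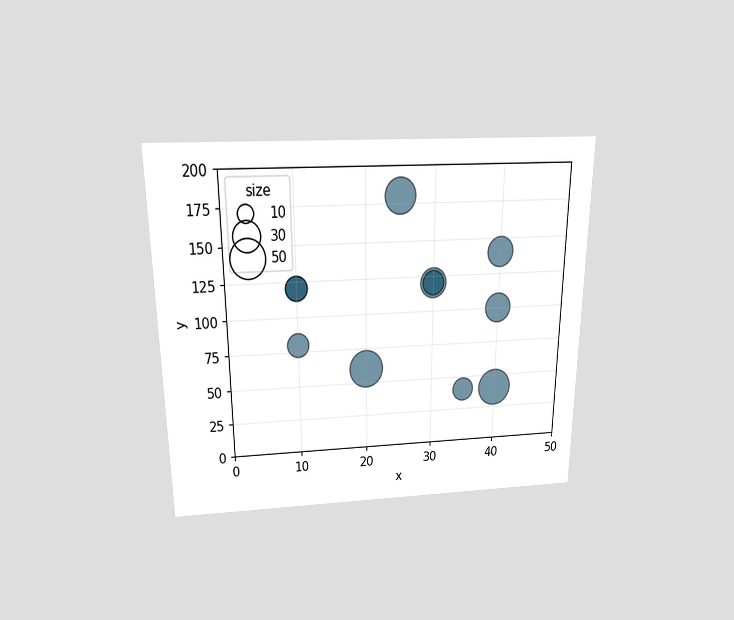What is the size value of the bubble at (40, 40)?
The chart is viewed slightly from above. Matching the bubble at (40, 40) against the size legend gives 50.

50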